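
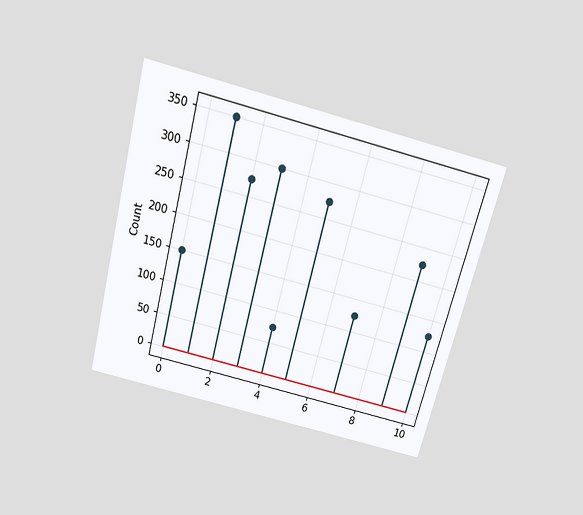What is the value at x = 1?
350

The chart is tilted about 15° clockwise and viewed slightly from above. The stem at x=1 reaches 350.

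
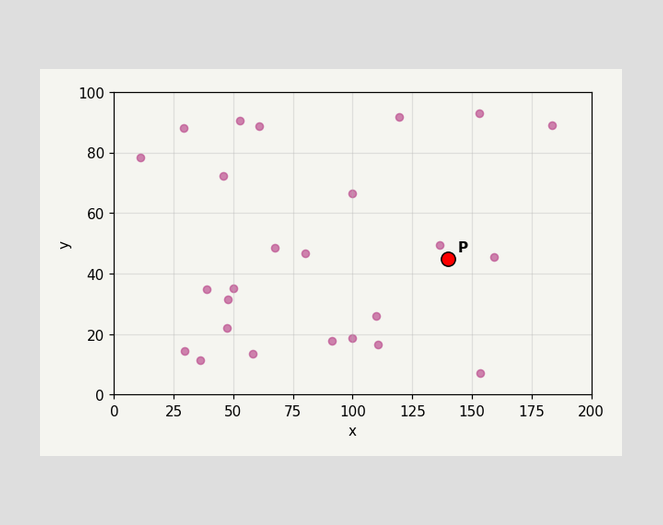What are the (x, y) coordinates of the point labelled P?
(140, 45)

Following the gridlines from P to each axis, P sits at (140, 45).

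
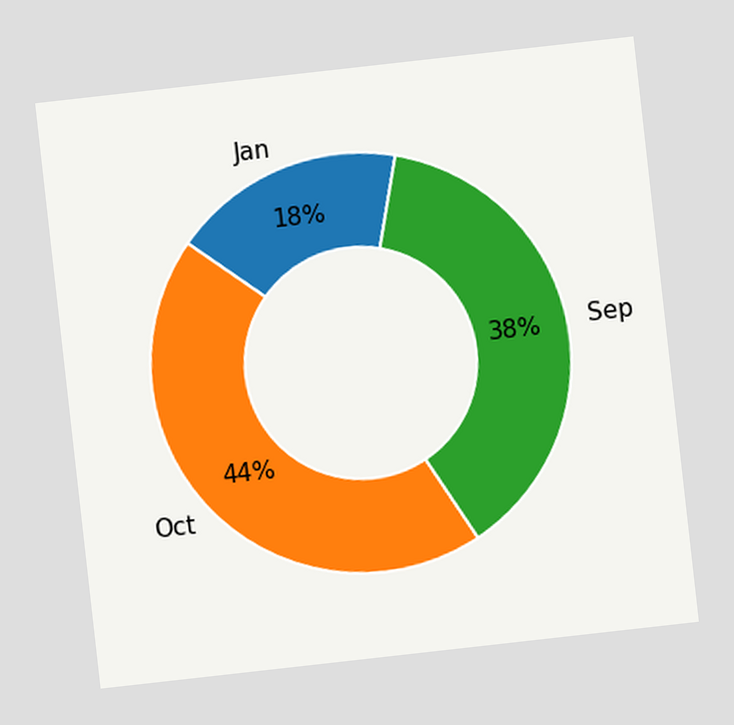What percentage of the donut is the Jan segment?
18%

The chart is tilted about 6° counter-clockwise. The Jan segment takes up 18% of the ring.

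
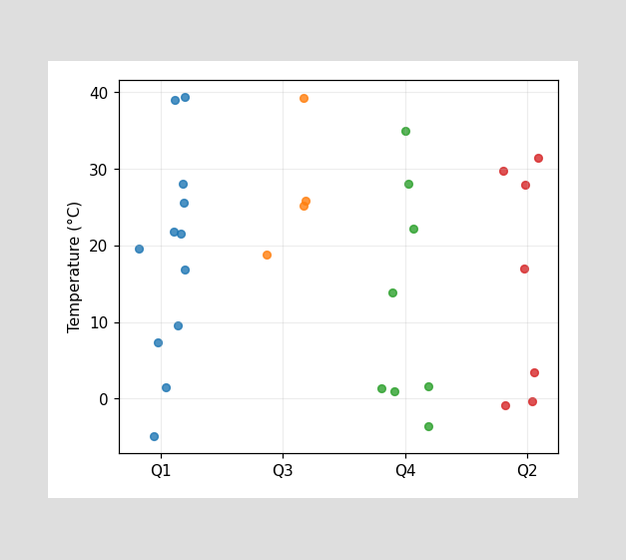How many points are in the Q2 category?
7

Counting the markers in the Q2 column gives 7.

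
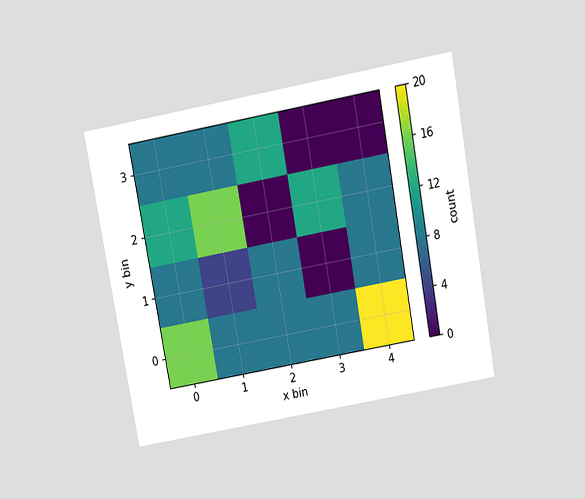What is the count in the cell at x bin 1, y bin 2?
16

The chart is tilted about 10° counter-clockwise and viewed slightly from above. Matching the cell (1, 2) against the colorbar gives 16.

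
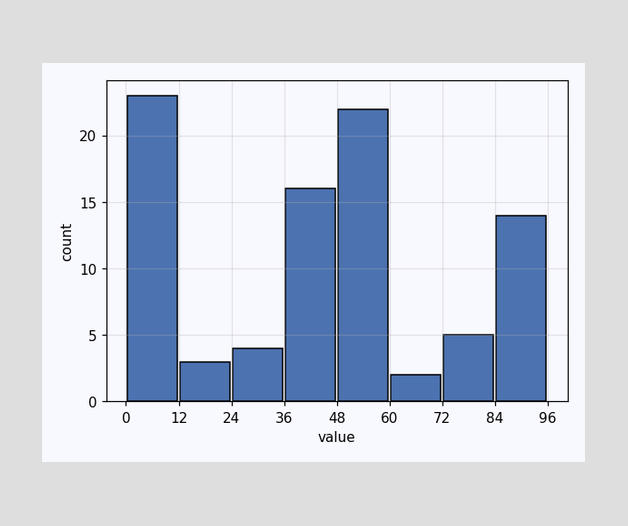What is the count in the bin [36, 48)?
The [36, 48) bin has height 16.

16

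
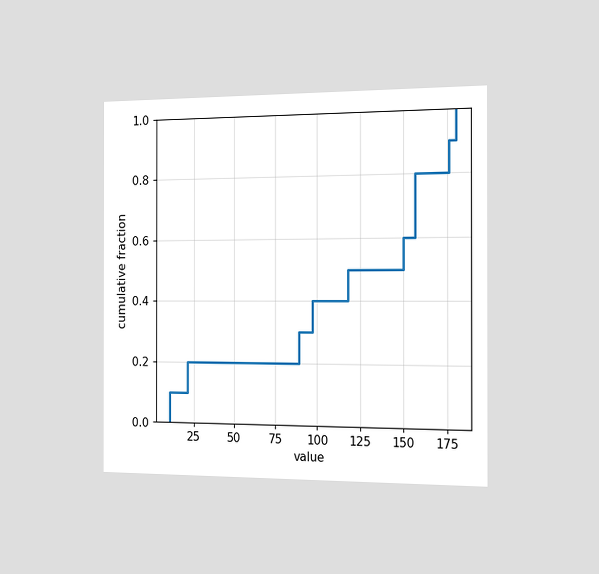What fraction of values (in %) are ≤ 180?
100%

The chart is viewed slightly from the right. At x=180 the ECDF step is at 100%.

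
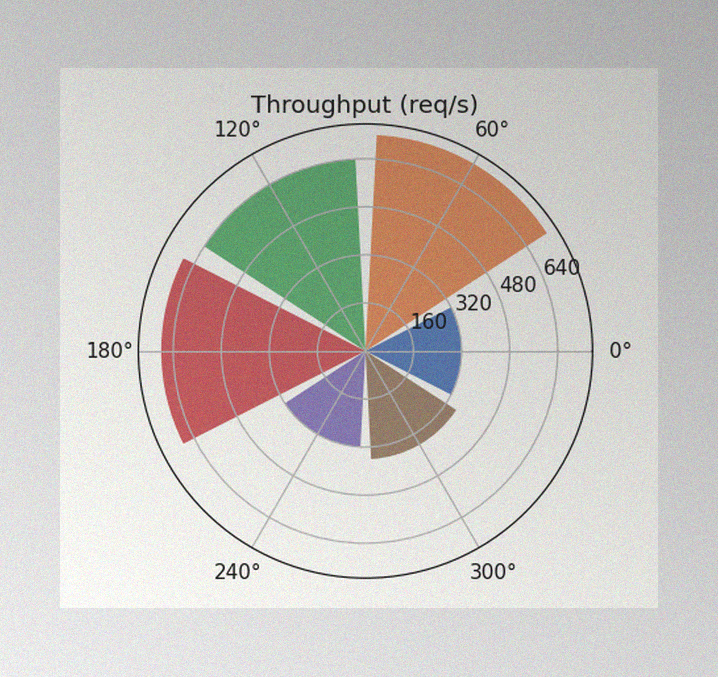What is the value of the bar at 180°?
680req/s

The image has some photo noise and uneven lighting. The bar at 180° reaches 680req/s on the radial axis.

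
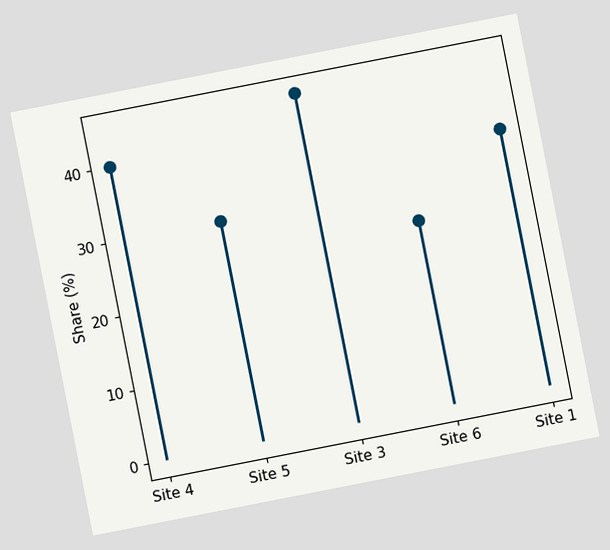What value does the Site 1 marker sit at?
35%

The chart is tilted about 11° counter-clockwise. The Site 1 marker sits at 35%.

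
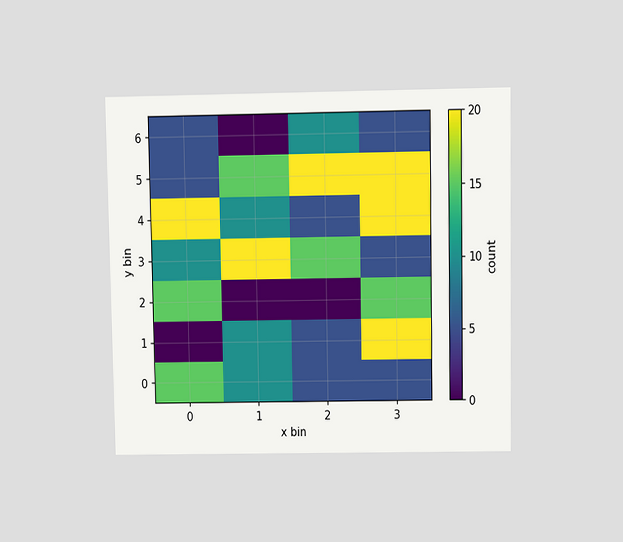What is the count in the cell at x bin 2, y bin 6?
10

The chart is viewed at a slight angle. Matching the cell (2, 6) against the colorbar gives 10.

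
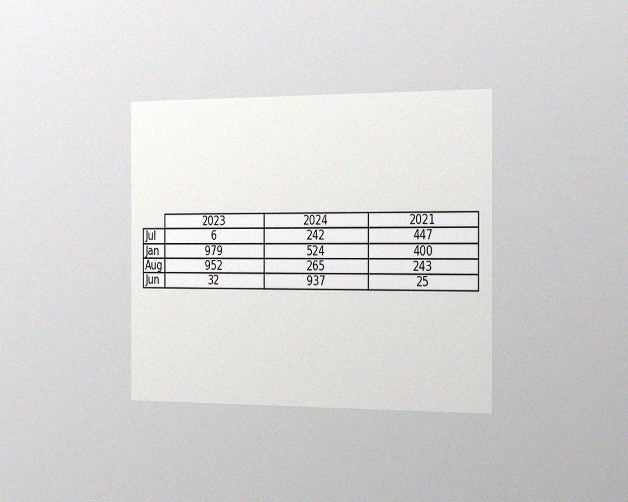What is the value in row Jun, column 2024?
937

The chart is viewed slightly from the right, with some photo noise. The (Jun, 2024) cell reads 937.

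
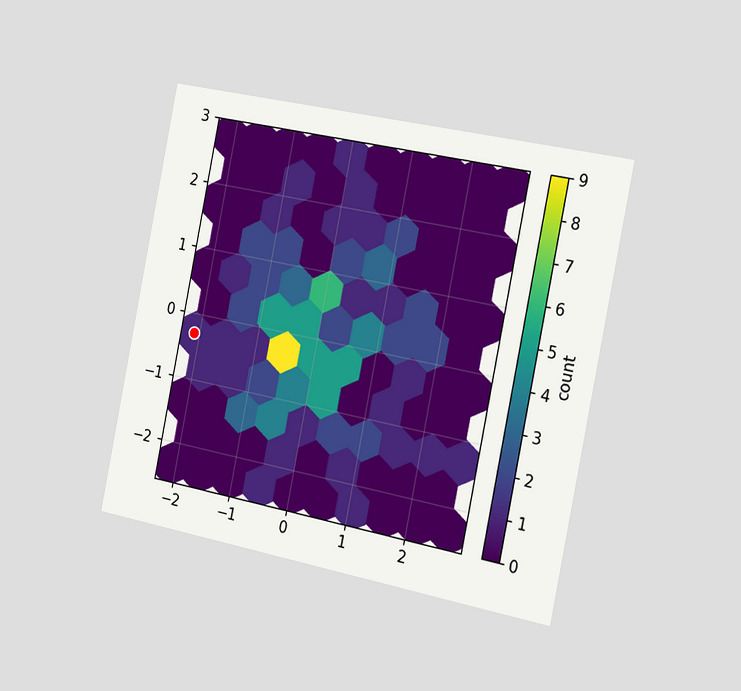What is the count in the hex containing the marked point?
The chart is tilted about 11° clockwise and viewed slightly from the right. The marked hex reads 1 on the colorbar.

1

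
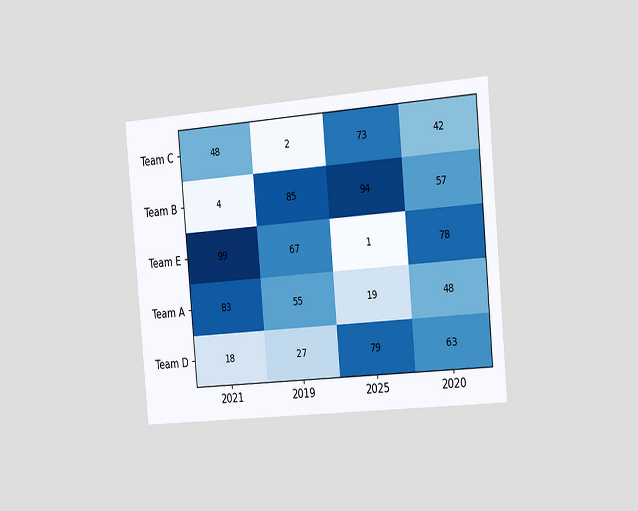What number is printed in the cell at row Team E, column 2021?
99

The chart is tilted about 5° counter-clockwise and viewed slightly from the right. The (Team E, 2021) cell reads 99.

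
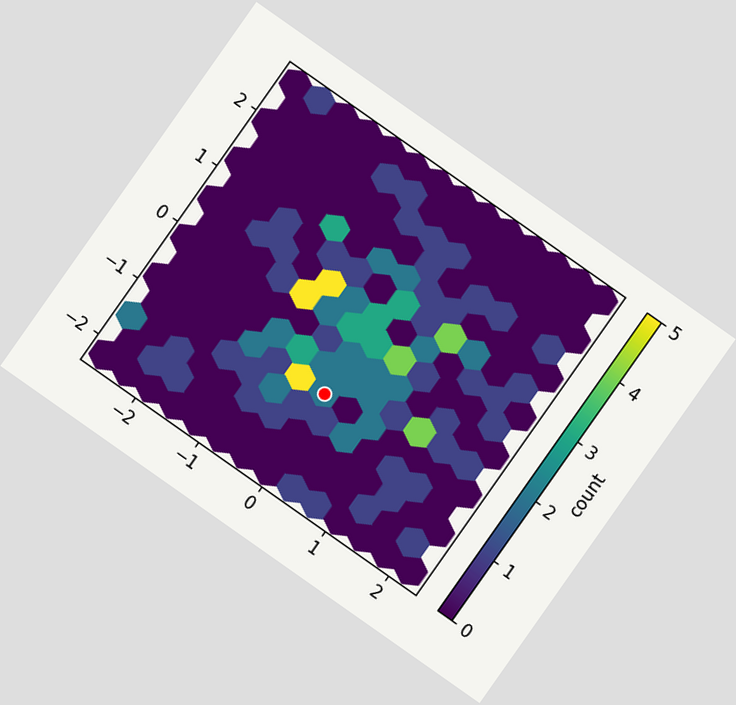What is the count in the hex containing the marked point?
2

The chart is tilted about 35° clockwise. The marked hex reads 2 on the colorbar.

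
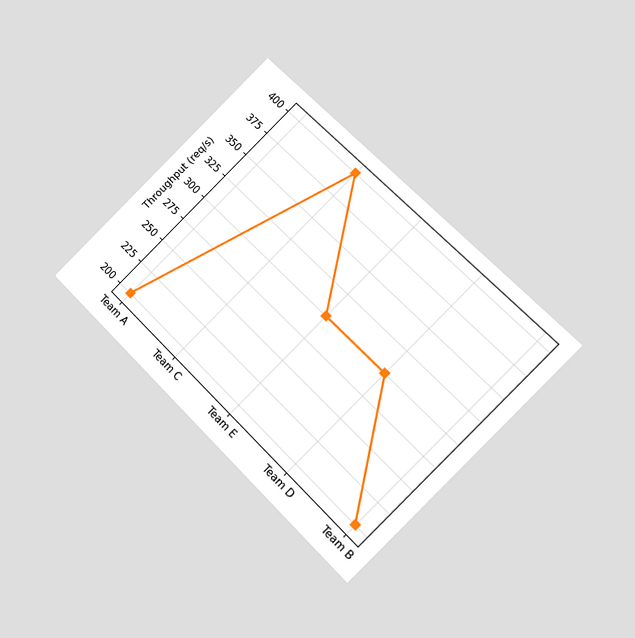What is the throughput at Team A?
The chart is tilted about 45° clockwise and viewed at a slight angle. At Team A, the line is at 200req/s.

200req/s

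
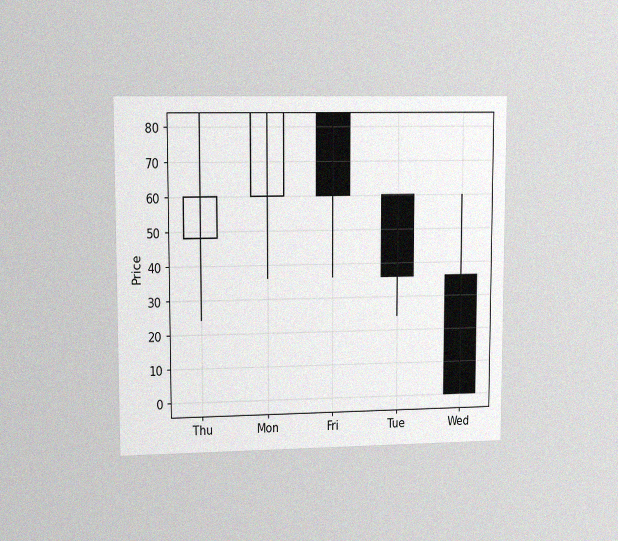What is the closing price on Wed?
0

The chart is viewed at a slight angle, with some photo noise. The Wed candle closes at 0.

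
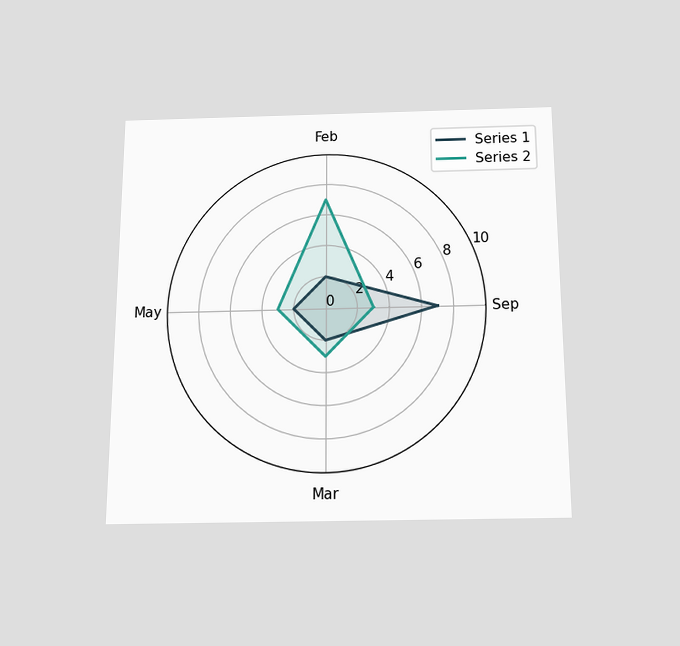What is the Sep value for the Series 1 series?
The chart is viewed slightly from below. On the Sep axis, Series 1 reaches 7.

7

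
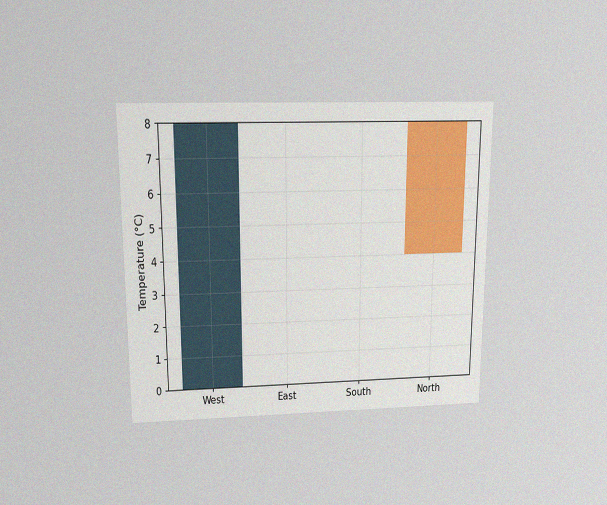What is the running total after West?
8°C

The chart is viewed slightly from above, with some photo noise. After West the running total reaches 8°C.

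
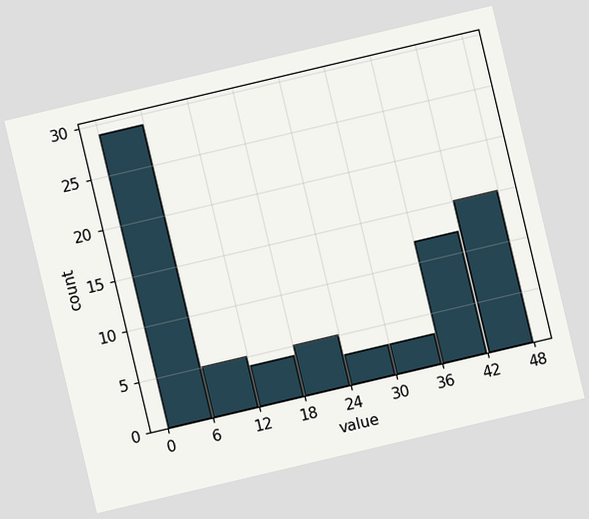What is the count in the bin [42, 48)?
The chart is tilted about 13° counter-clockwise. The [42, 48) bin has height 15.

15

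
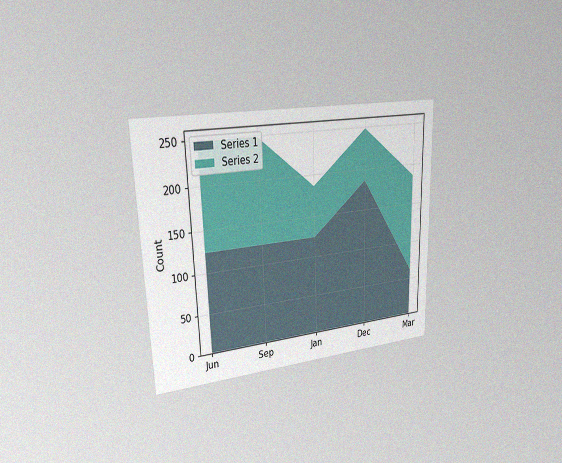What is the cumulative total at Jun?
The chart is viewed slightly from the left, with some photo noise. The stacked total at Jun reaches 248.

248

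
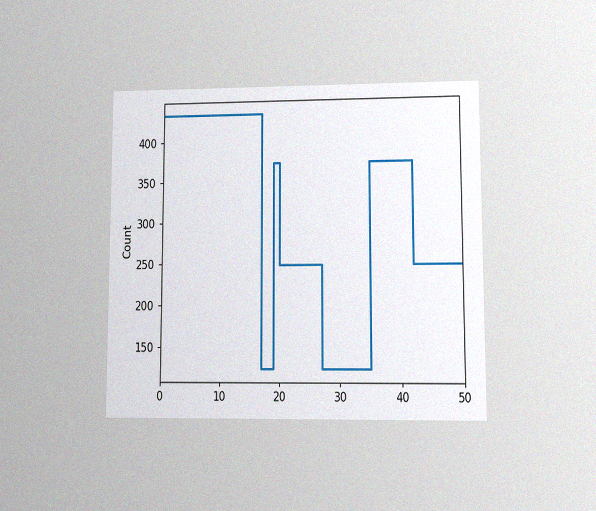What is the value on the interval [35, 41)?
372

The chart is viewed at a slight angle, with some photo noise. On [35, 41) the step sits at 372.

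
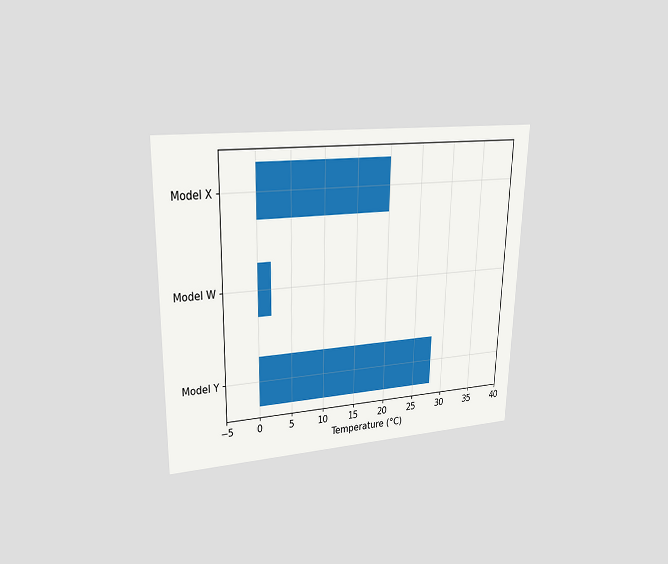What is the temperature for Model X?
The chart is viewed at a slight angle. Reading along the chart's x-axis, the Model X bar reaches 20°C.

20°C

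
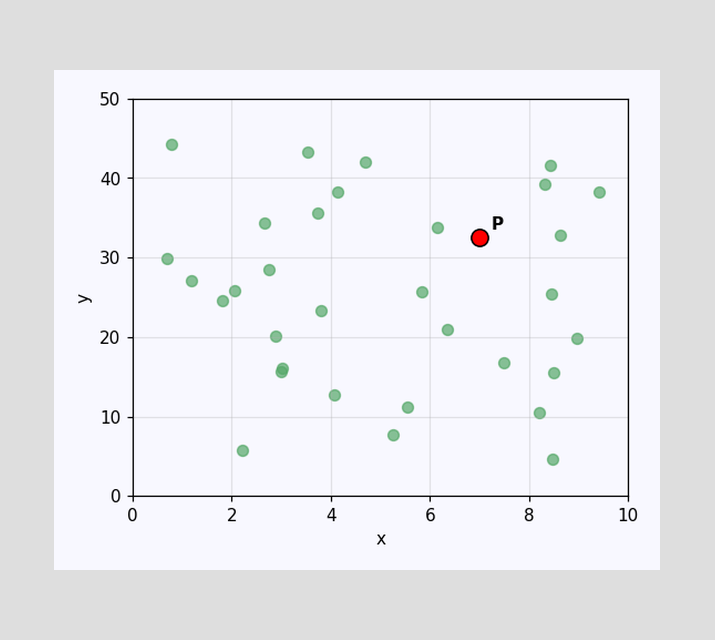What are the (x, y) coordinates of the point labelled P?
Following the gridlines from P to each axis, P sits at (7, 32.5).

(7, 32.5)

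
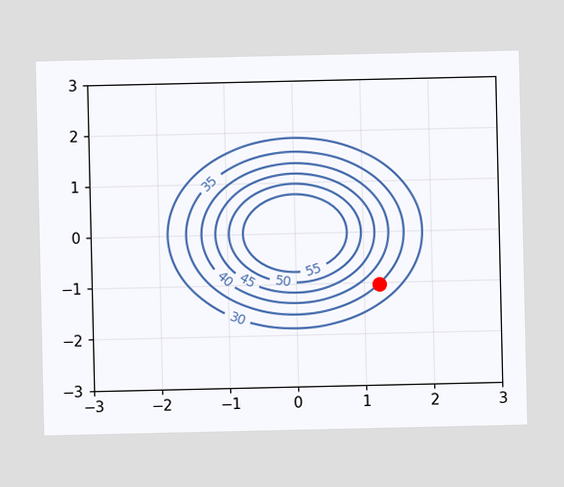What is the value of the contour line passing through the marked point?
The marked point sits on the contour labelled 35.

35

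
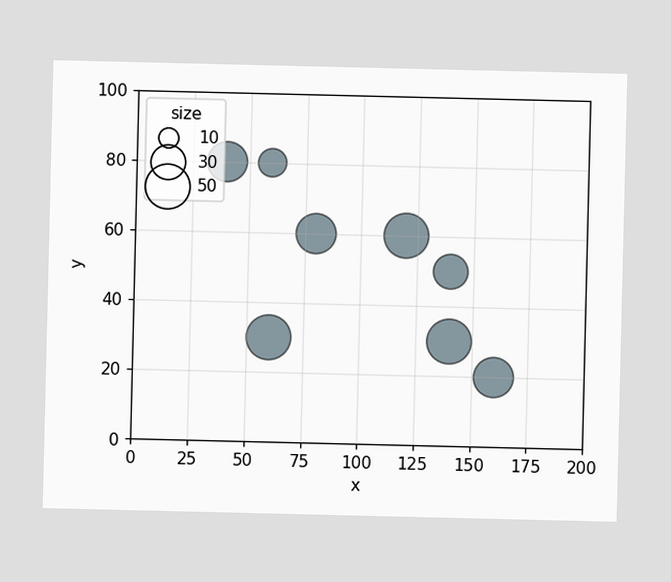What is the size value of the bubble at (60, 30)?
Matching the bubble at (60, 30) against the size legend gives 50.

50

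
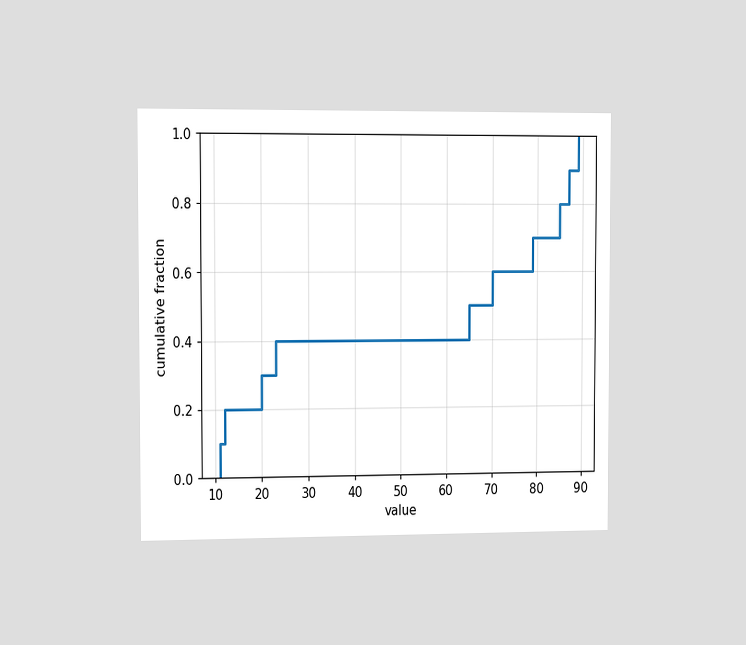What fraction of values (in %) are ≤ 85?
80%

The chart is viewed slightly from the left. At x=85 the ECDF step is at 80%.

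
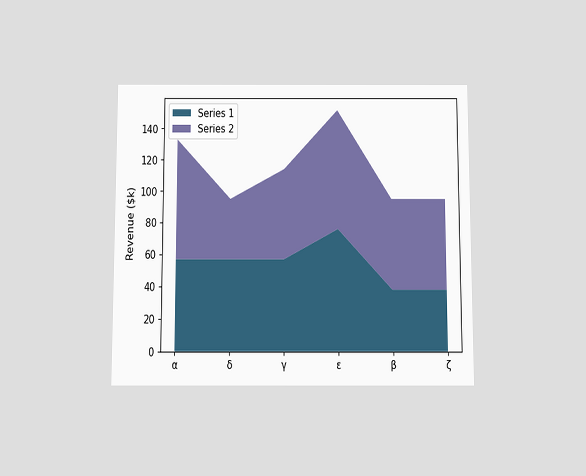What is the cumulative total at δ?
The chart is viewed slightly from below. The stacked total at δ reaches $95k.

$95k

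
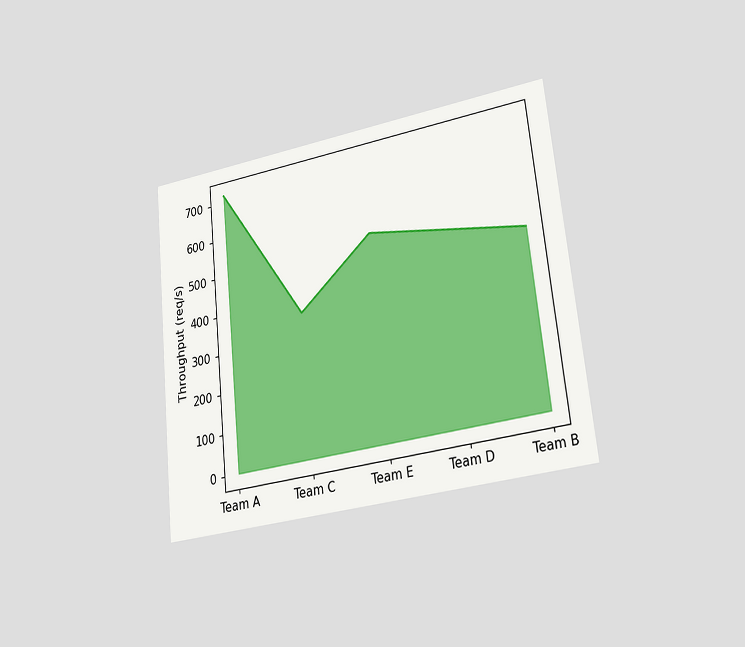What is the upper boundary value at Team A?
The chart is tilted about 6° counter-clockwise and viewed slightly from the right. At Team A the upper boundary is at 720req/s.

720req/s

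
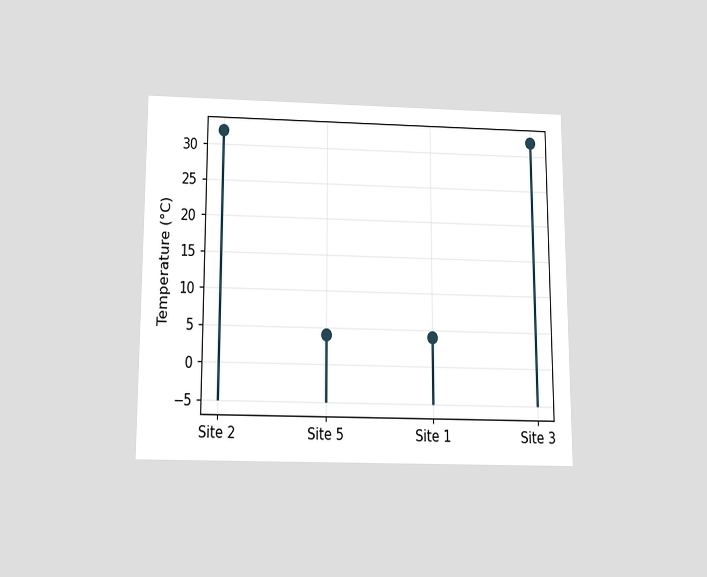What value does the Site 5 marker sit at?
The chart is viewed slightly from below. The Site 5 marker sits at 4°C.

4°C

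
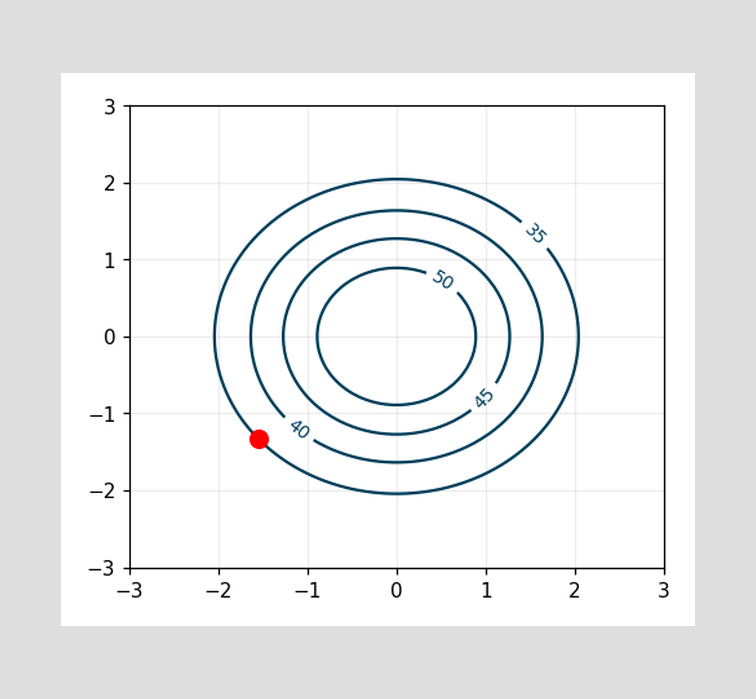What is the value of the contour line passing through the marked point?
35

The marked point sits on the contour labelled 35.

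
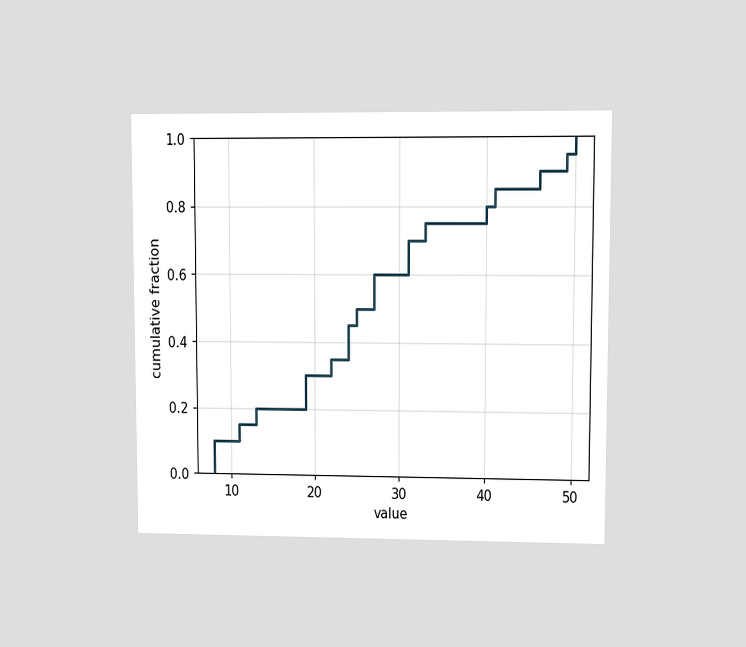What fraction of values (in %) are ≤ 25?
50%

The chart is viewed at a slight angle. At x=25 the ECDF step is at 50%.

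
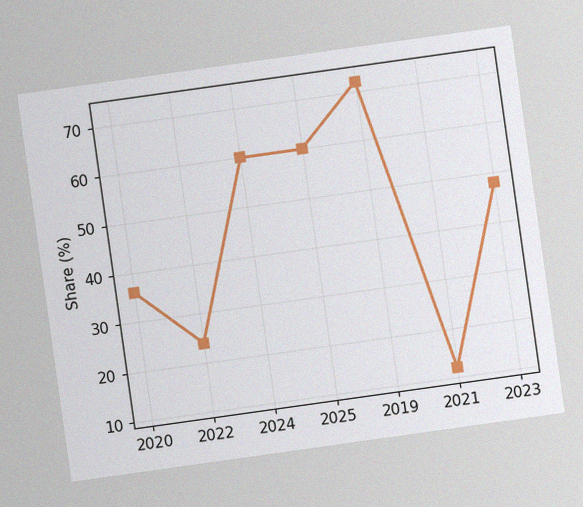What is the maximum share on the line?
The chart is tilted about 8° counter-clockwise, with some photo noise. The highest point is at 2019, and reading across to the y-axis gives 72%.

72%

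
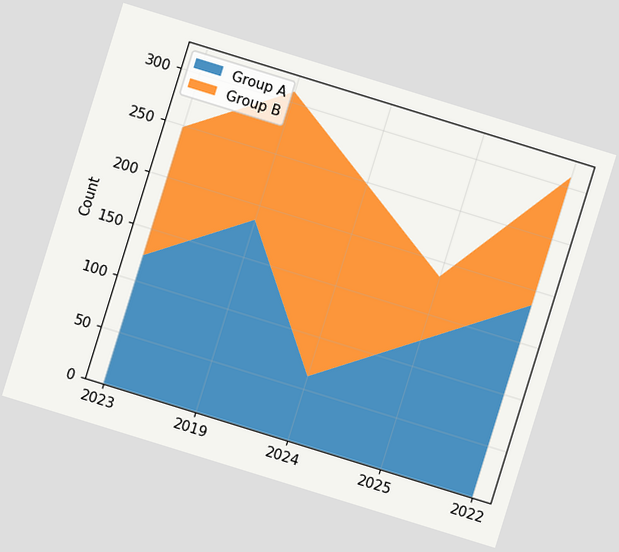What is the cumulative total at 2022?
The chart is tilted about 17° clockwise. The stacked total at 2022 reaches 310.

310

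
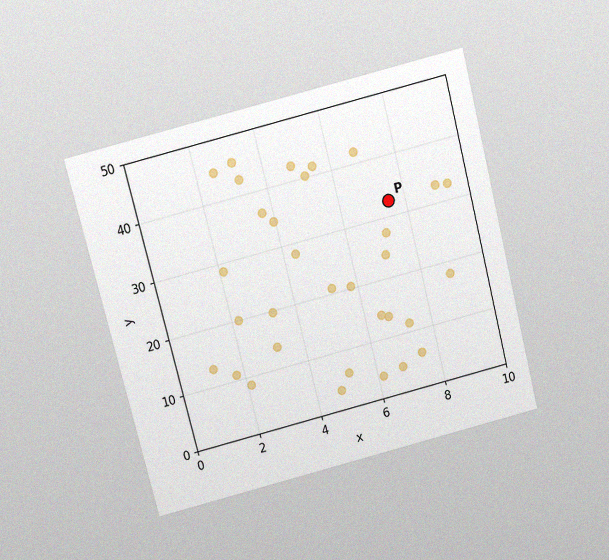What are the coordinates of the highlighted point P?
(7.5, 32.5)

The chart is tilted about 14° counter-clockwise and viewed slightly from above, with some photo noise. Following the gridlines from P to each axis, P sits at (7.5, 32.5).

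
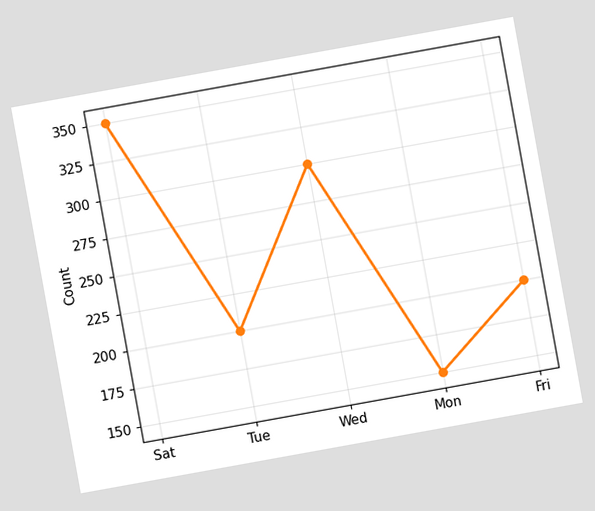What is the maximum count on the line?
350

The chart is tilted about 10° counter-clockwise. The highest point is at Sat, and reading across to the y-axis gives 350.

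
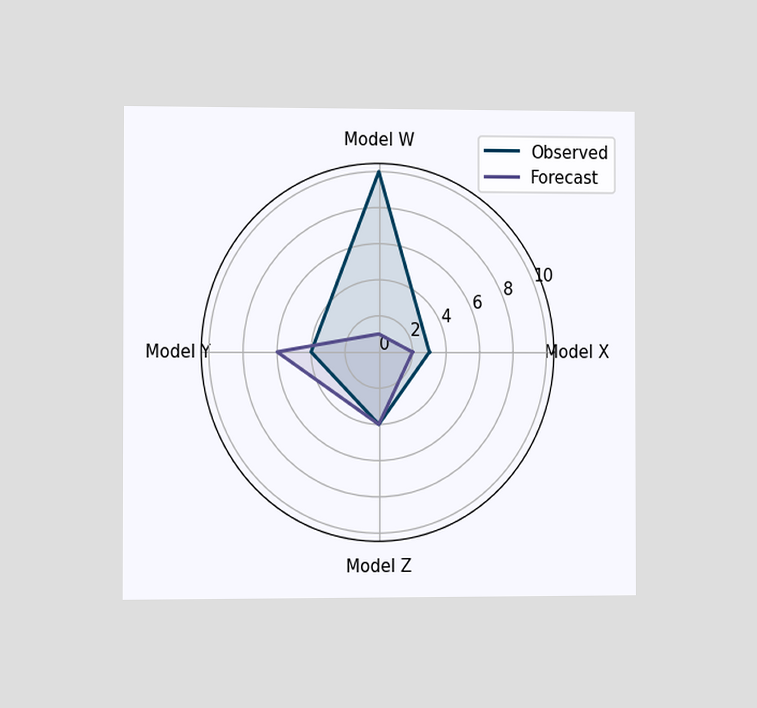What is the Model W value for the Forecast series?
The chart is viewed slightly from the left. On the Model W axis, Forecast reaches 1.

1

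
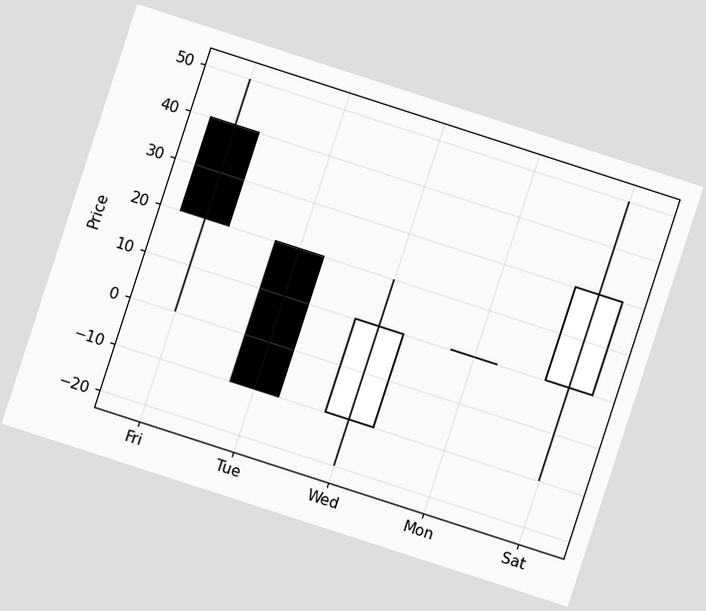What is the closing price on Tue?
The chart is tilted about 18° clockwise. The Tue candle closes at -10.

-10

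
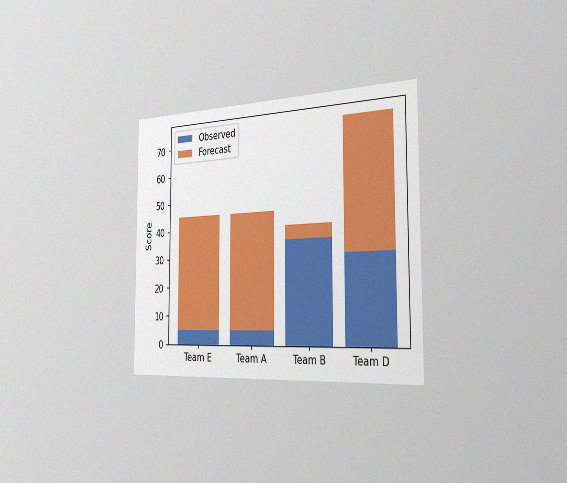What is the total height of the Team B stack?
40

The chart is viewed slightly from the right, with some photo noise. The Team B stack's top reaches 40 on the y-axis.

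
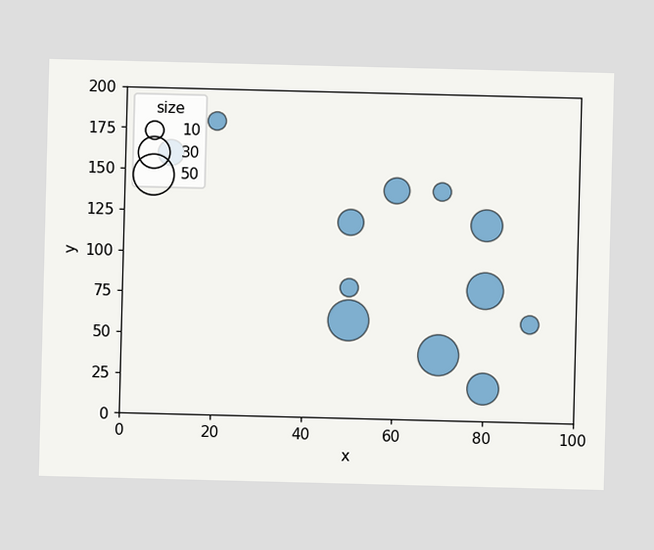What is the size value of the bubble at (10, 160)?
Matching the bubble at (10, 160) against the size legend gives 20.

20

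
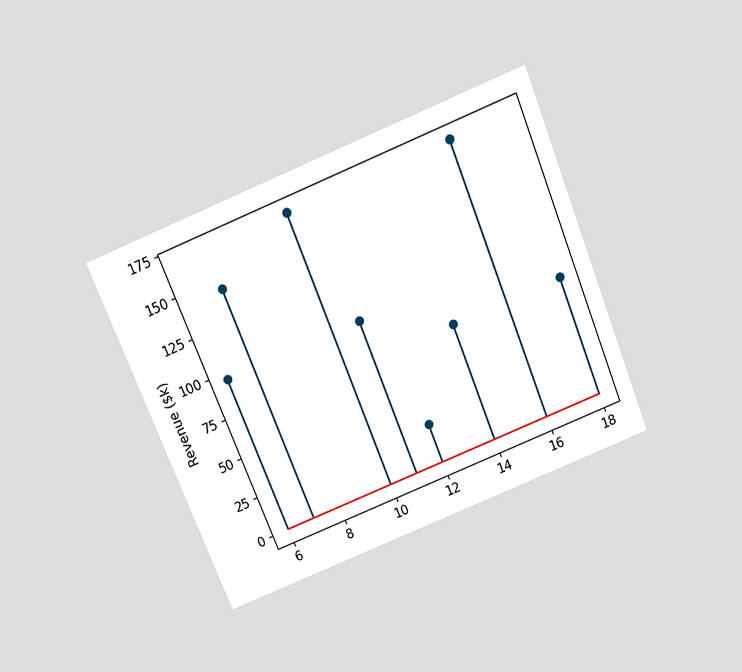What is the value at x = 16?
$168k

The chart is tilted about 22° counter-clockwise and viewed slightly from above. The stem at x=16 reaches $168k.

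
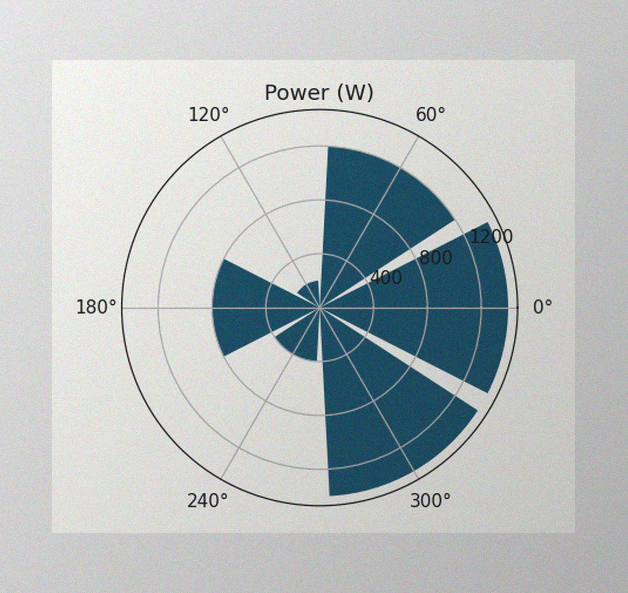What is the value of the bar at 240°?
The image has some photo noise and uneven lighting. The bar at 240° reaches 400W on the radial axis.

400W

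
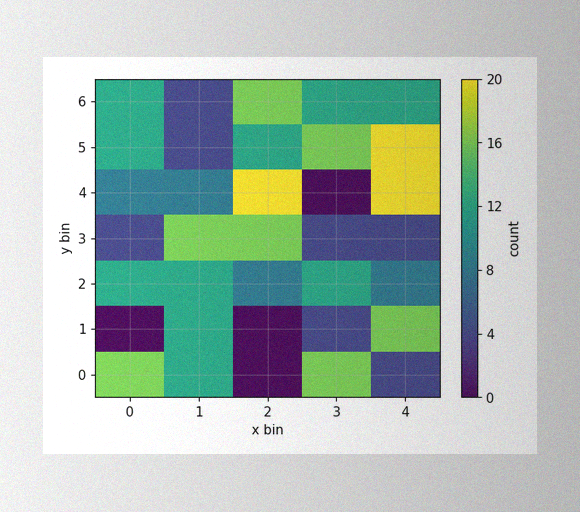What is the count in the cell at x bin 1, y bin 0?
12

The image has some photo noise and uneven lighting. Matching the cell (1, 0) against the colorbar gives 12.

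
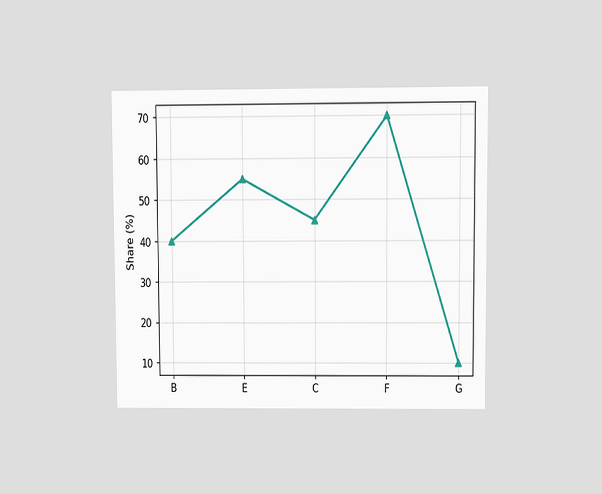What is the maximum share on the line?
70%

The chart is viewed at a slight angle. The highest point is at F, and reading across to the y-axis gives 70%.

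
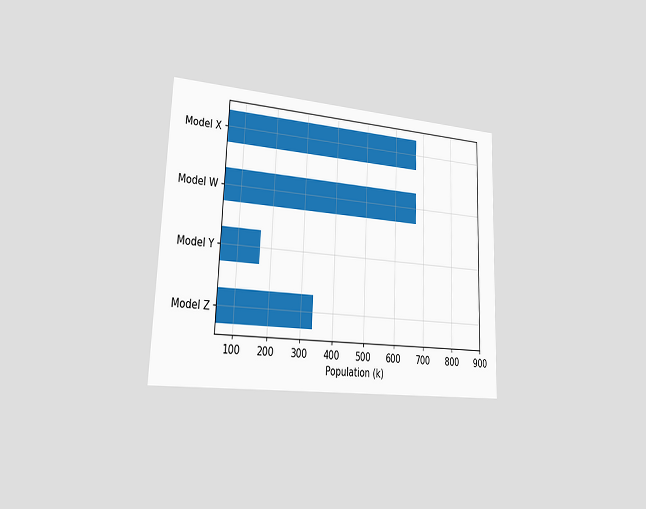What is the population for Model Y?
168k

The chart is tilted about 2° clockwise and viewed slightly from the left. Reading along the chart's x-axis, the Model Y bar reaches 168k.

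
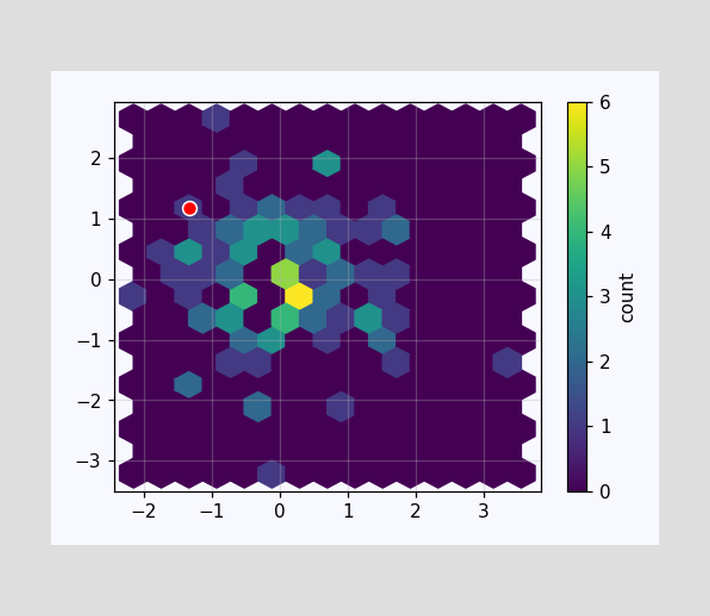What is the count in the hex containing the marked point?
The marked hex reads 1 on the colorbar.

1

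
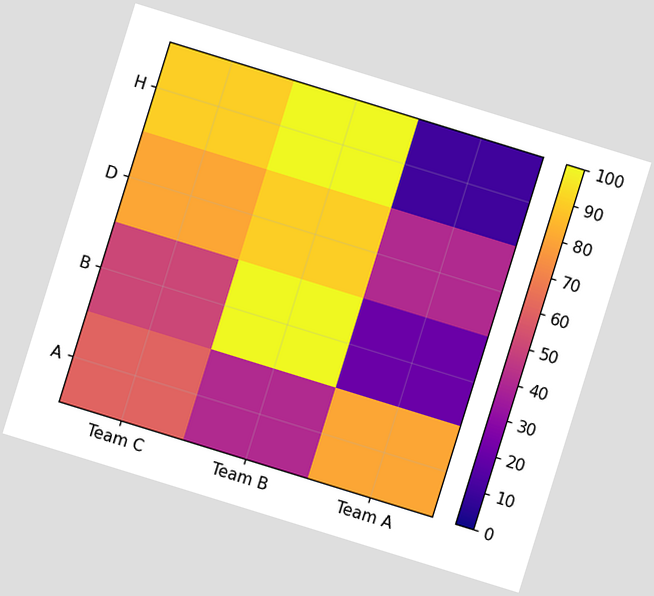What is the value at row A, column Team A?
The chart is tilted about 17° clockwise. Matching cell (A, Team A) against the colorbar gives 80.

80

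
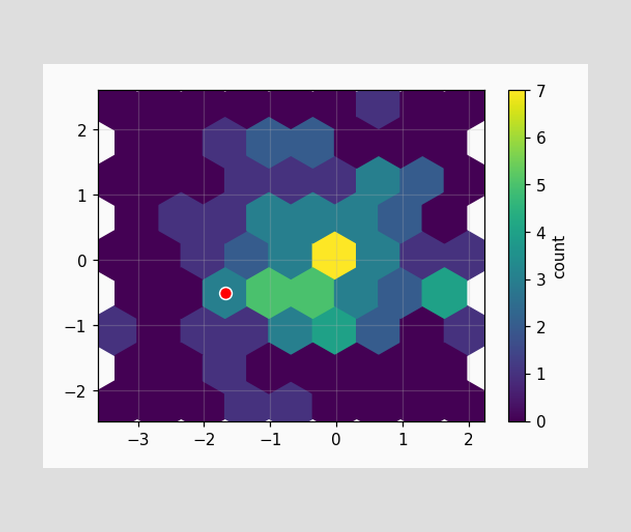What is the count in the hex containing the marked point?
3

The marked hex reads 3 on the colorbar.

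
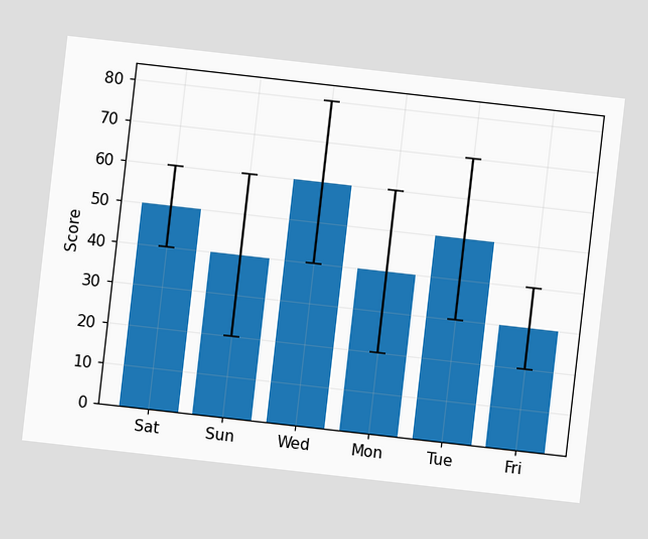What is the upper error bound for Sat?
60

The chart is tilted about 6° clockwise. The Sat bar's upper whisker reaches 60.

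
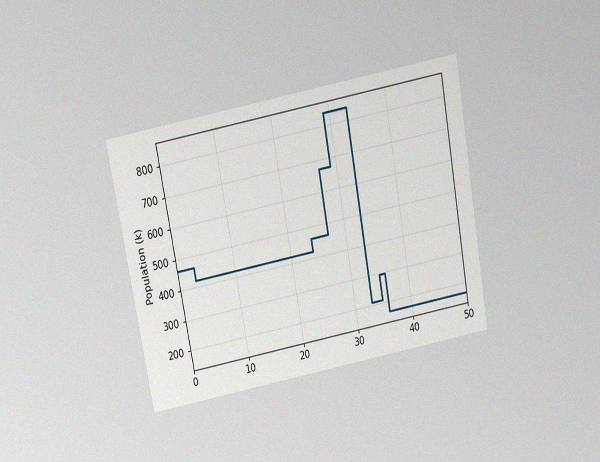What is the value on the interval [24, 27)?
462k

The chart is tilted about 10° counter-clockwise and viewed slightly from above, with some photo noise. On [24, 27) the step sits at 462k.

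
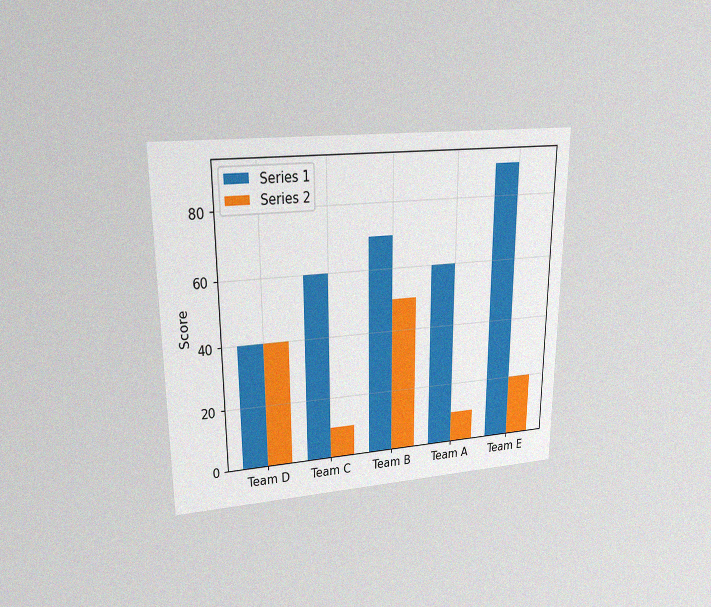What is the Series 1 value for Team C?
The chart is viewed at a slight angle, with some photo noise. The Series 1 bar at Team C reaches 60 on the y-axis.

60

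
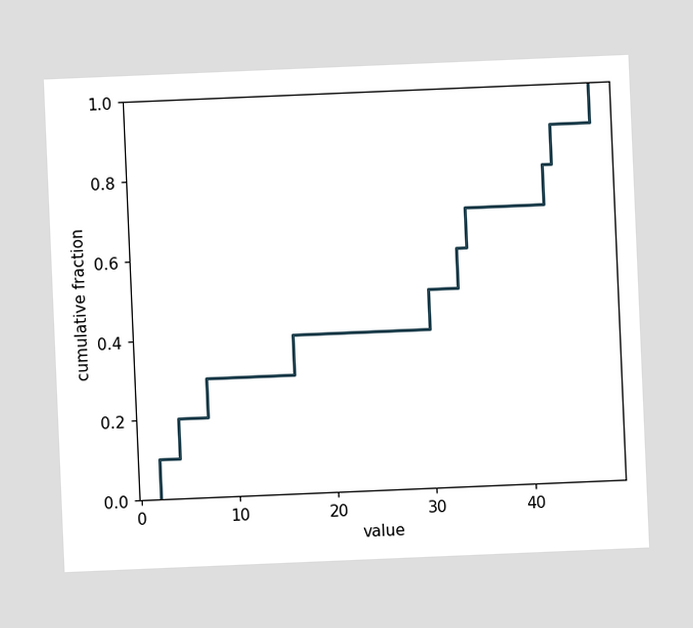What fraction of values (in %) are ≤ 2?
10%

The chart is tilted about 2° counter-clockwise. At x=2 the ECDF step is at 10%.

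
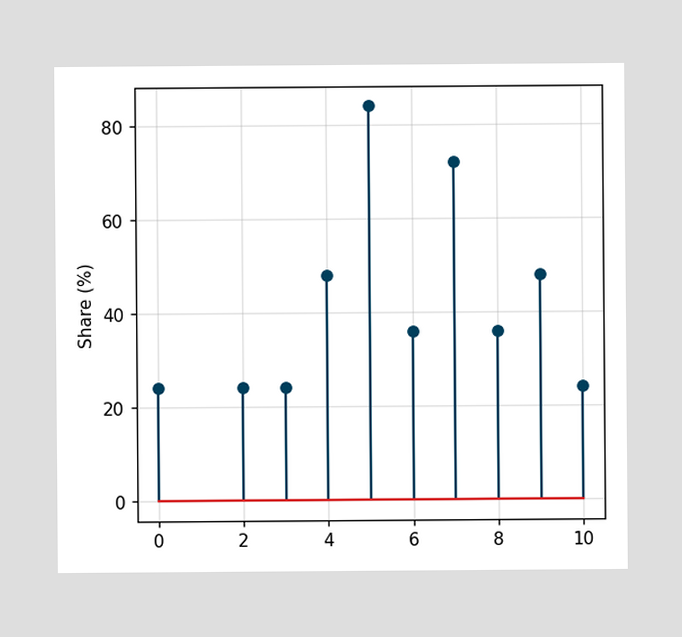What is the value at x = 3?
24%

The stem at x=3 reaches 24%.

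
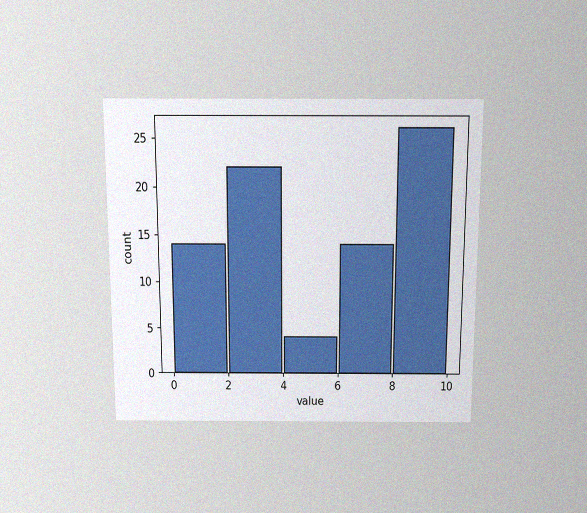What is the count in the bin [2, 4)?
22

The chart is viewed slightly from above, with some photo noise. The [2, 4) bin has height 22.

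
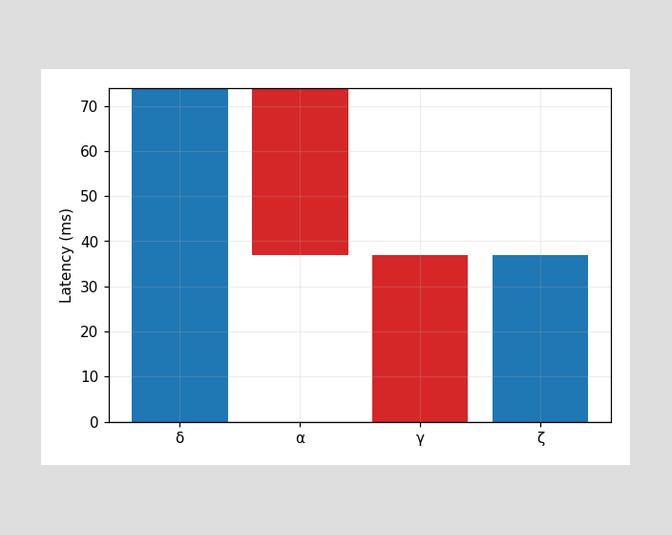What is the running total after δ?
After δ the running total reaches 74ms.

74ms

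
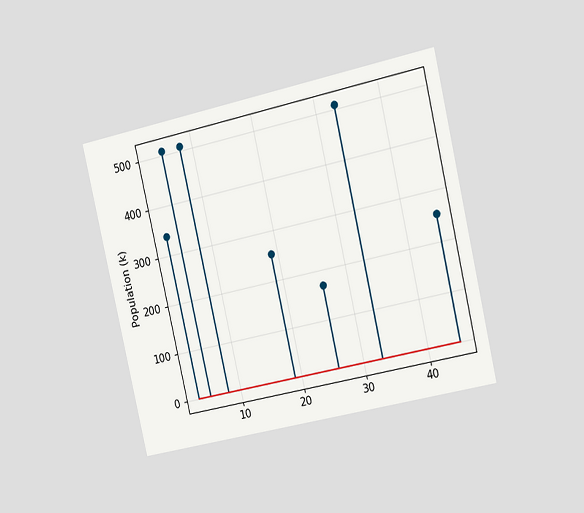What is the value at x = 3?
The chart is tilted about 13° counter-clockwise and viewed slightly from the right. The stem at x=3 reaches 340k.

340k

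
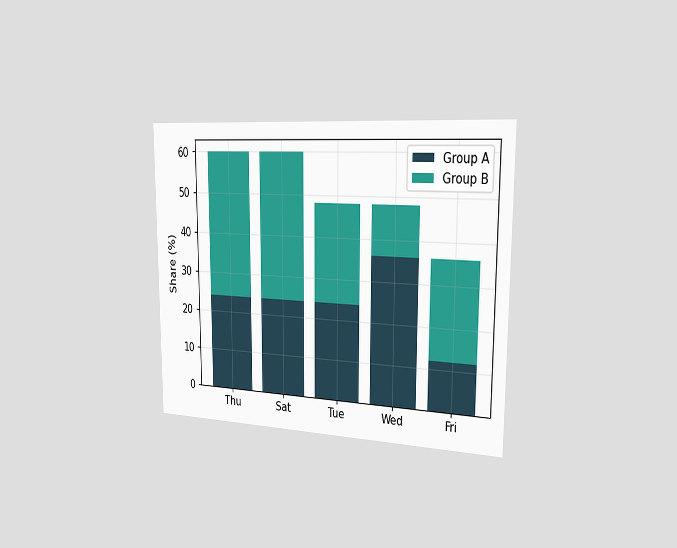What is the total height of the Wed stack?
The chart is viewed slightly from the right. The Wed stack's top reaches 48% on the y-axis.

48%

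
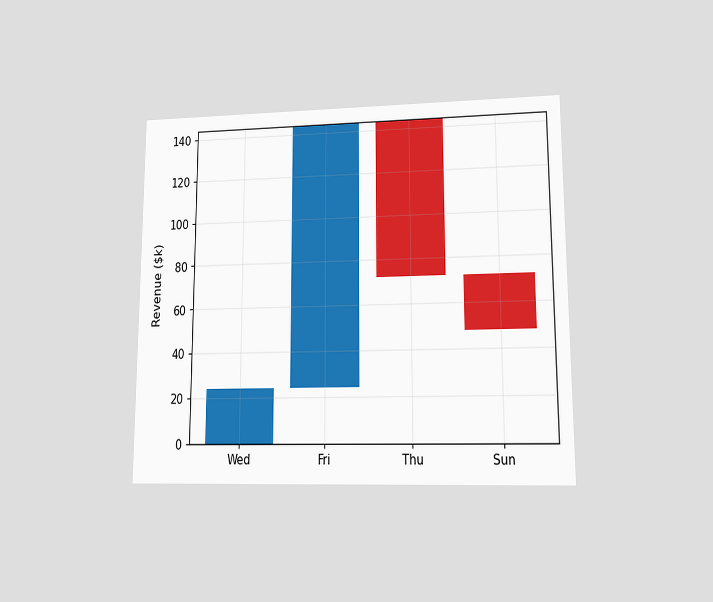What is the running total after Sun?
$48k

The chart is viewed at a slight angle. After Sun the running total reaches $48k.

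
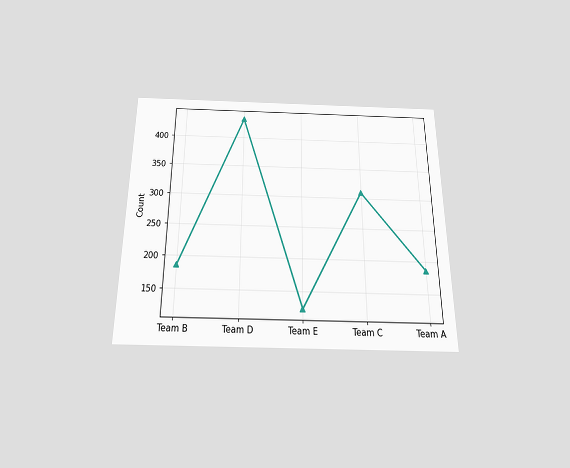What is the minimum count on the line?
124

The chart is viewed slightly from below. The lowest point is at Team E, and reading across to the y-axis gives 124.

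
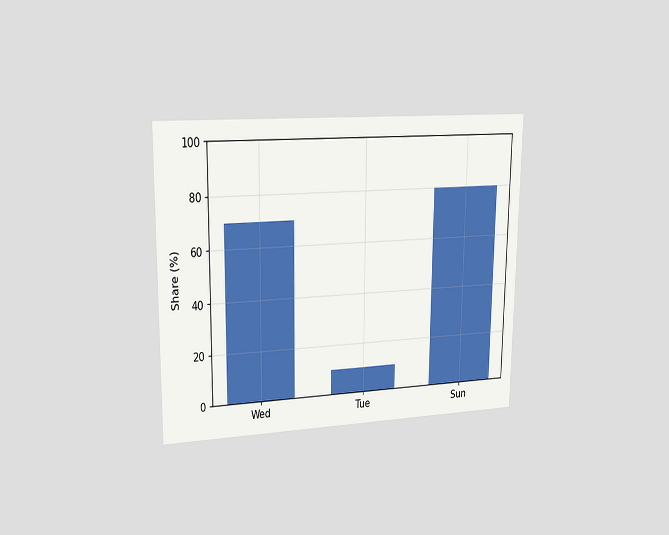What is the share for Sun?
80%

The chart is viewed slightly from the left. Reading along the chart's y-axis, the Sun bar reaches 80%.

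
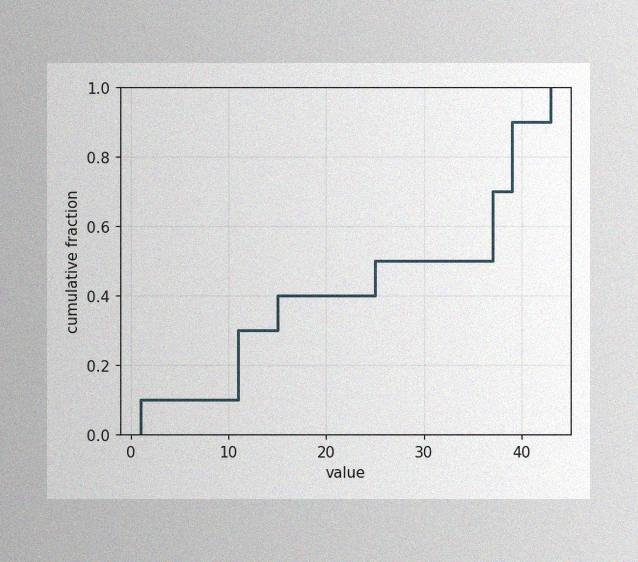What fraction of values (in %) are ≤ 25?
50%

The image has some photo noise and uneven lighting. At x=25 the ECDF step is at 50%.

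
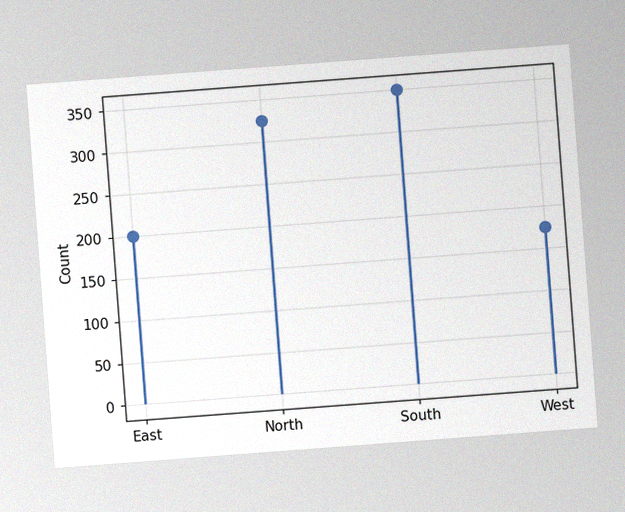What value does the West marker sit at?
175

The chart is tilted about 4° counter-clockwise, with some photo noise. The West marker sits at 175.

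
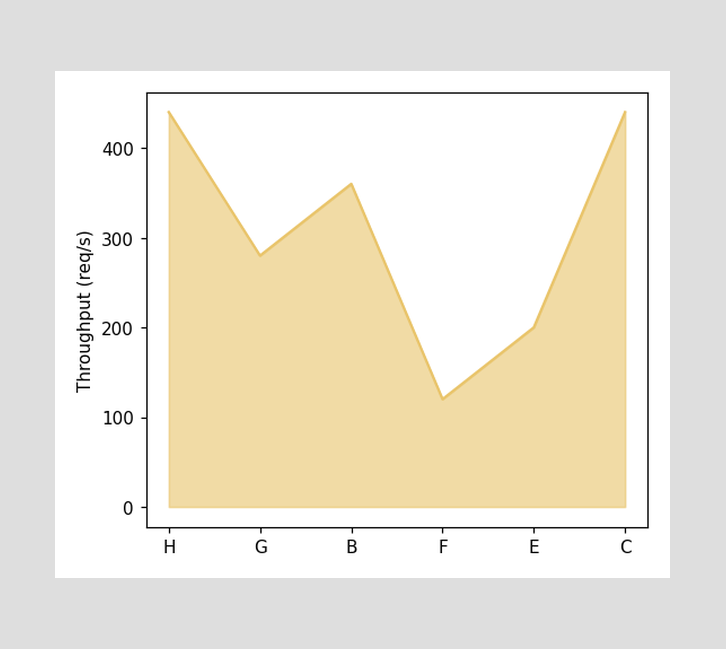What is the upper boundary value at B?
360req/s

At B the upper boundary is at 360req/s.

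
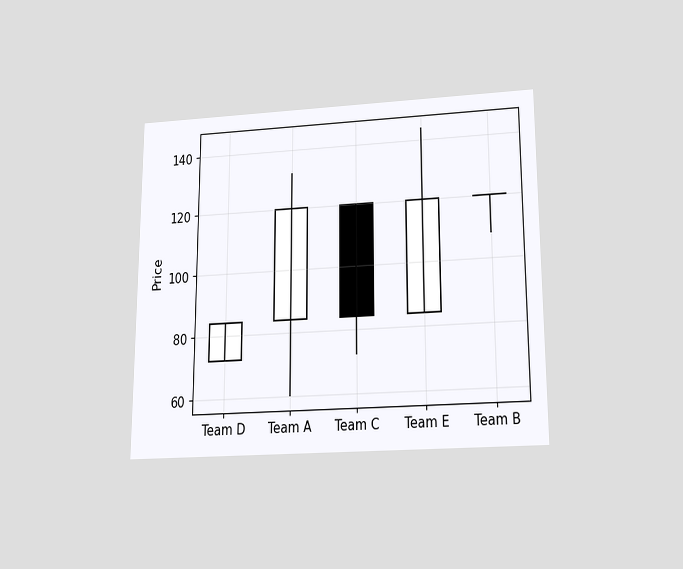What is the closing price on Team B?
120

The chart is viewed slightly from below. The Team B candle closes at 120.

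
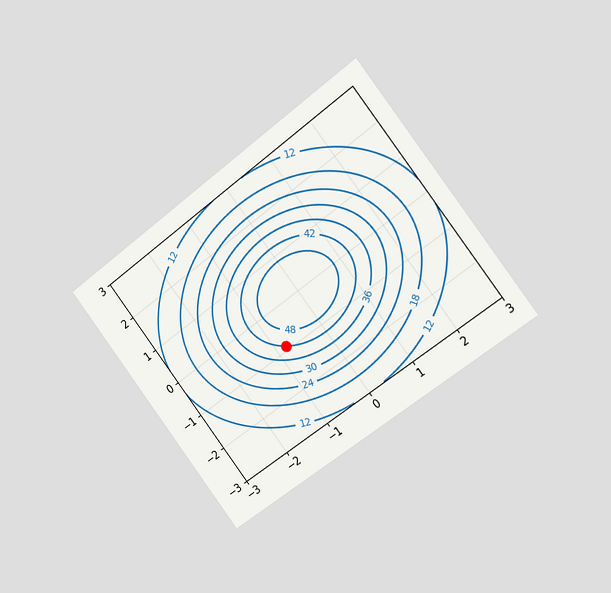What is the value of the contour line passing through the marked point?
The chart is tilted about 37° counter-clockwise and viewed slightly from the right. The marked point sits on the contour labelled 42.

42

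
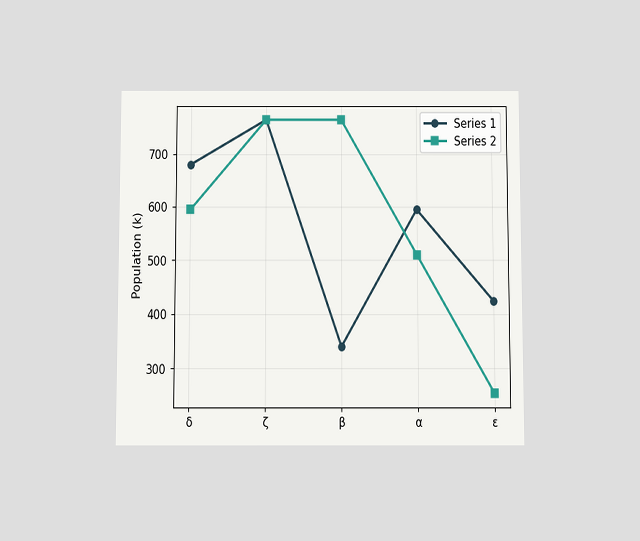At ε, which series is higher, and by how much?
Series 1, by 170k

The chart is viewed slightly from below. At ε, Series 1 sits above the other line by 170k.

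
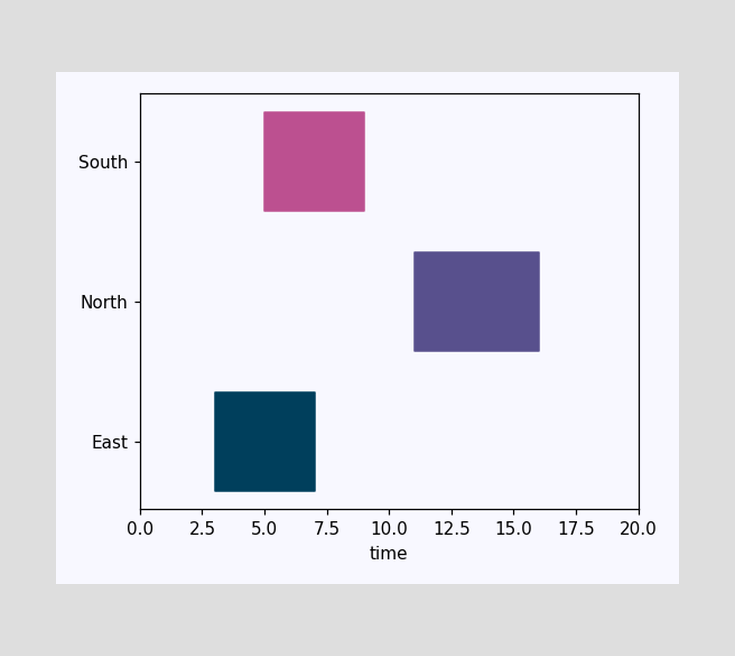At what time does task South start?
The South bar begins at t=5.

5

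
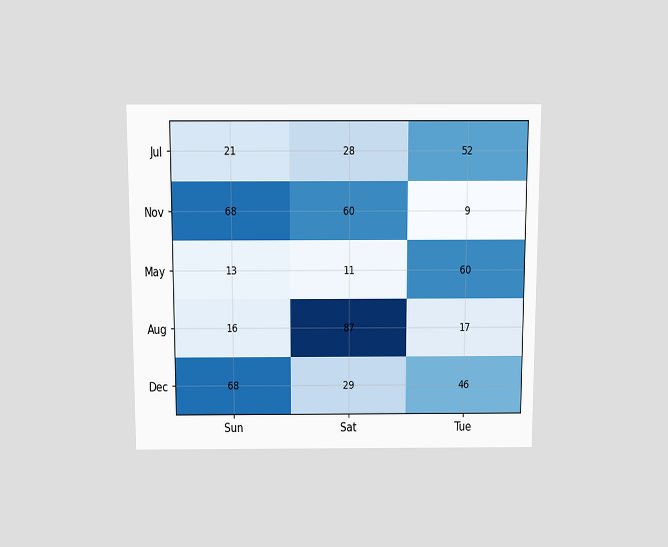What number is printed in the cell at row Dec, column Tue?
46

The chart is viewed slightly from above. The (Dec, Tue) cell reads 46.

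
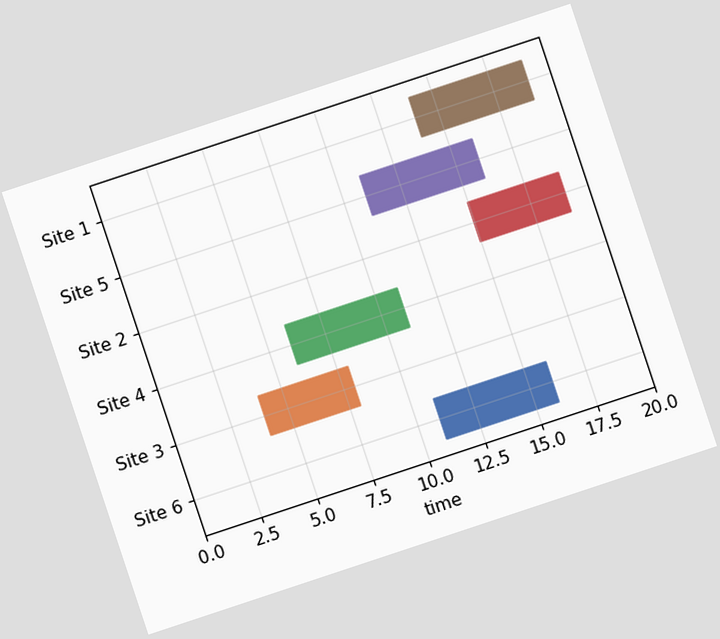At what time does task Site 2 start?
The chart is tilted about 18° counter-clockwise. The Site 2 bar begins at t=15.

15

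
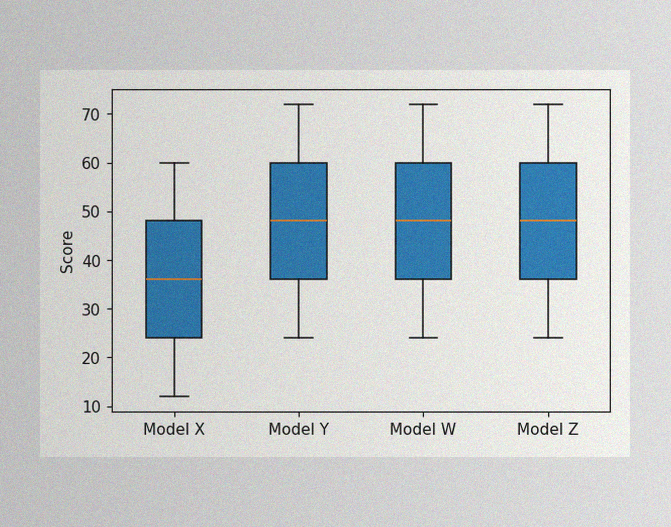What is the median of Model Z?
48

The image has some photo noise and uneven lighting. The median line in the Model Z box sits at 48.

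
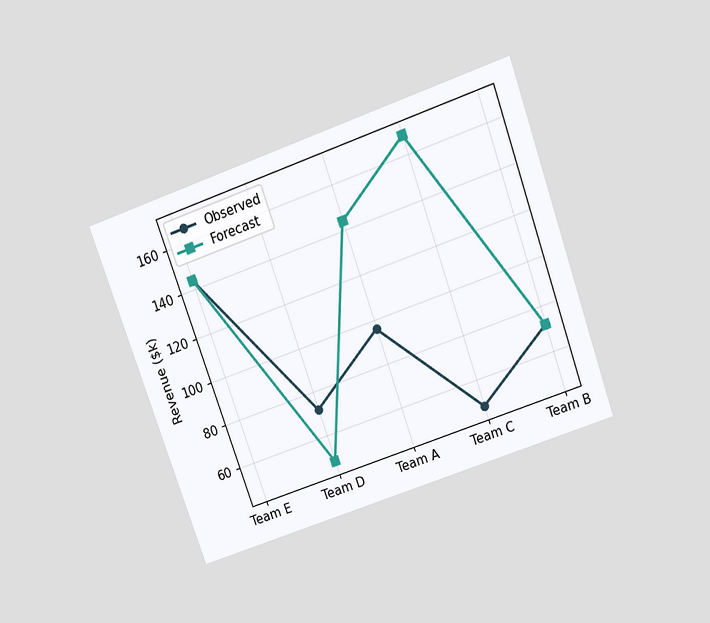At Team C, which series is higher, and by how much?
Forecast, by $120k

The chart is tilted about 20° counter-clockwise and viewed slightly from above. At Team C, Forecast sits above the other line by $120k.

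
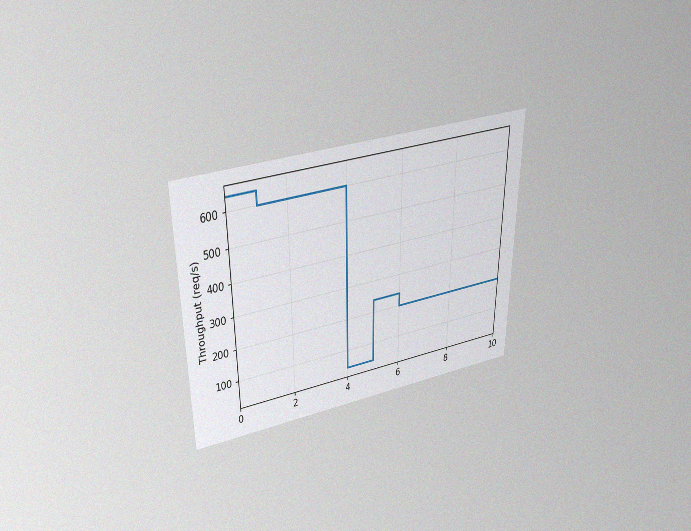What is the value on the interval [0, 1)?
The chart is viewed slightly from above, with some photo noise. On [0, 1) the step sits at 640req/s.

640req/s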